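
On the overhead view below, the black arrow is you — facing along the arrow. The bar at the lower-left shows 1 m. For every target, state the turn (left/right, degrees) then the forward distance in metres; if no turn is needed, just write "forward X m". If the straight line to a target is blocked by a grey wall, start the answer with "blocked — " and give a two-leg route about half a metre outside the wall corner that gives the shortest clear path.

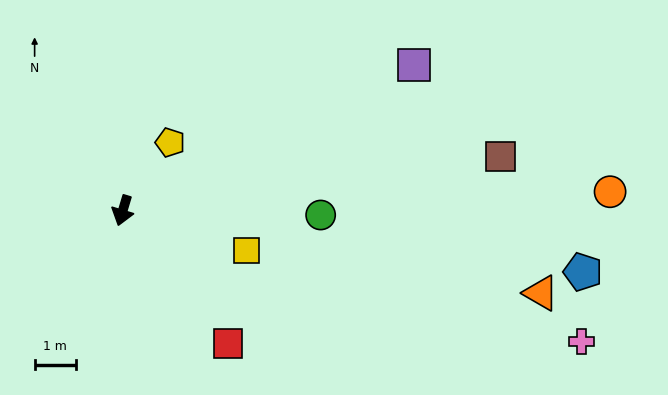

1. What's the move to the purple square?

turn left 133°, forward 7.9 m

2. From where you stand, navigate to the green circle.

turn left 105°, forward 4.8 m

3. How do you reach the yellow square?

turn left 89°, forward 3.2 m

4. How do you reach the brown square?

turn left 115°, forward 9.3 m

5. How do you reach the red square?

turn left 55°, forward 4.1 m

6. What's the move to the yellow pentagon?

turn left 162°, forward 2.0 m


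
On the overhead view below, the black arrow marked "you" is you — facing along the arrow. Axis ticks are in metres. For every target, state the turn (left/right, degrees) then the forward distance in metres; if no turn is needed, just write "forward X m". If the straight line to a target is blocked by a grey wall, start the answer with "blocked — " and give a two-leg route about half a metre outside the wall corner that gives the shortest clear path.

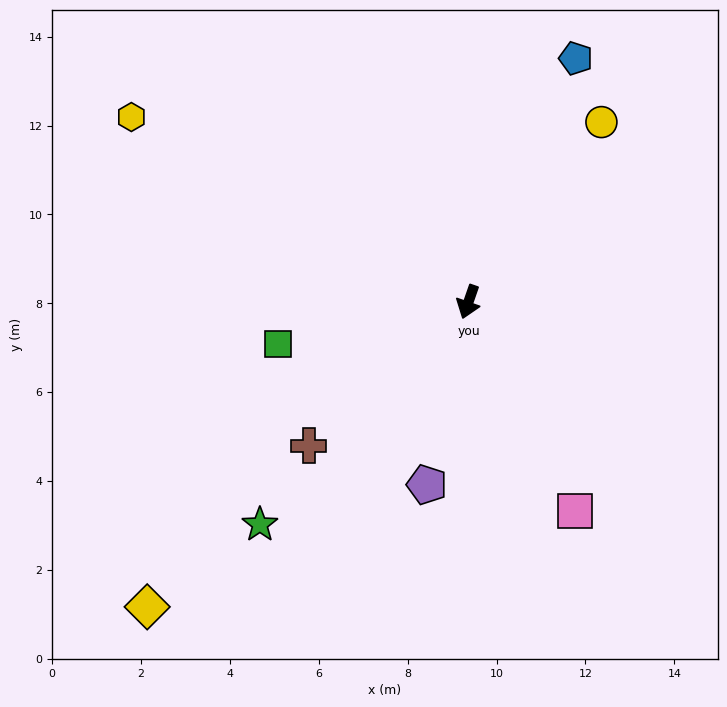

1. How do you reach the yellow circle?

turn left 163°, forward 5.0 m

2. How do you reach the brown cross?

turn right 29°, forward 4.8 m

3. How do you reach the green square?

turn right 58°, forward 4.4 m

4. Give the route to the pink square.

turn left 46°, forward 5.3 m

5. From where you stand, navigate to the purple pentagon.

turn left 6°, forward 4.2 m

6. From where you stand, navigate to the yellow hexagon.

turn right 100°, forward 8.6 m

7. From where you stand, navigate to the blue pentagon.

turn left 175°, forward 6.0 m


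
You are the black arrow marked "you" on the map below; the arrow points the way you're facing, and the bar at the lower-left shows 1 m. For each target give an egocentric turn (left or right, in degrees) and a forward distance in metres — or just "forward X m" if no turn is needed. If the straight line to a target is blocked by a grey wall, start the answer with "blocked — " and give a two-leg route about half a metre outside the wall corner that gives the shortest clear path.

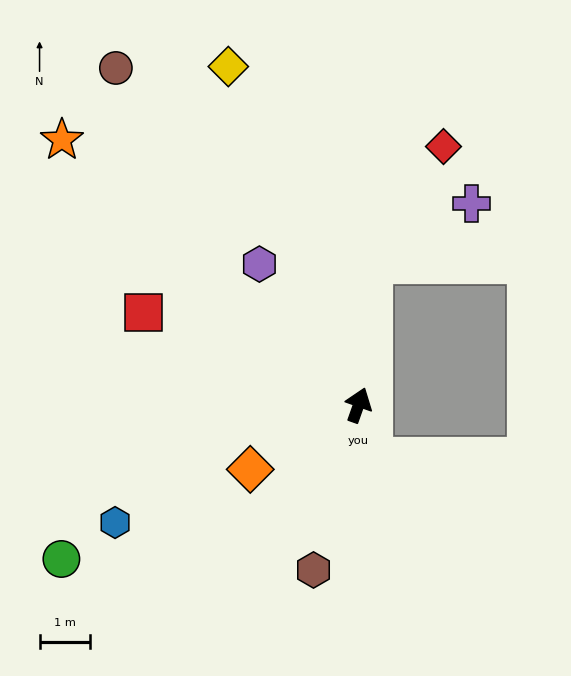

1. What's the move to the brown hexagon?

turn right 176°, forward 3.4 m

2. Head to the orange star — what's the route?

turn left 68°, forward 7.8 m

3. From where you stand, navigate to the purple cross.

blocked — turn left 14°, forward 2.8 m, then turn right 54°, forward 2.3 m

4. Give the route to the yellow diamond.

turn left 41°, forward 7.2 m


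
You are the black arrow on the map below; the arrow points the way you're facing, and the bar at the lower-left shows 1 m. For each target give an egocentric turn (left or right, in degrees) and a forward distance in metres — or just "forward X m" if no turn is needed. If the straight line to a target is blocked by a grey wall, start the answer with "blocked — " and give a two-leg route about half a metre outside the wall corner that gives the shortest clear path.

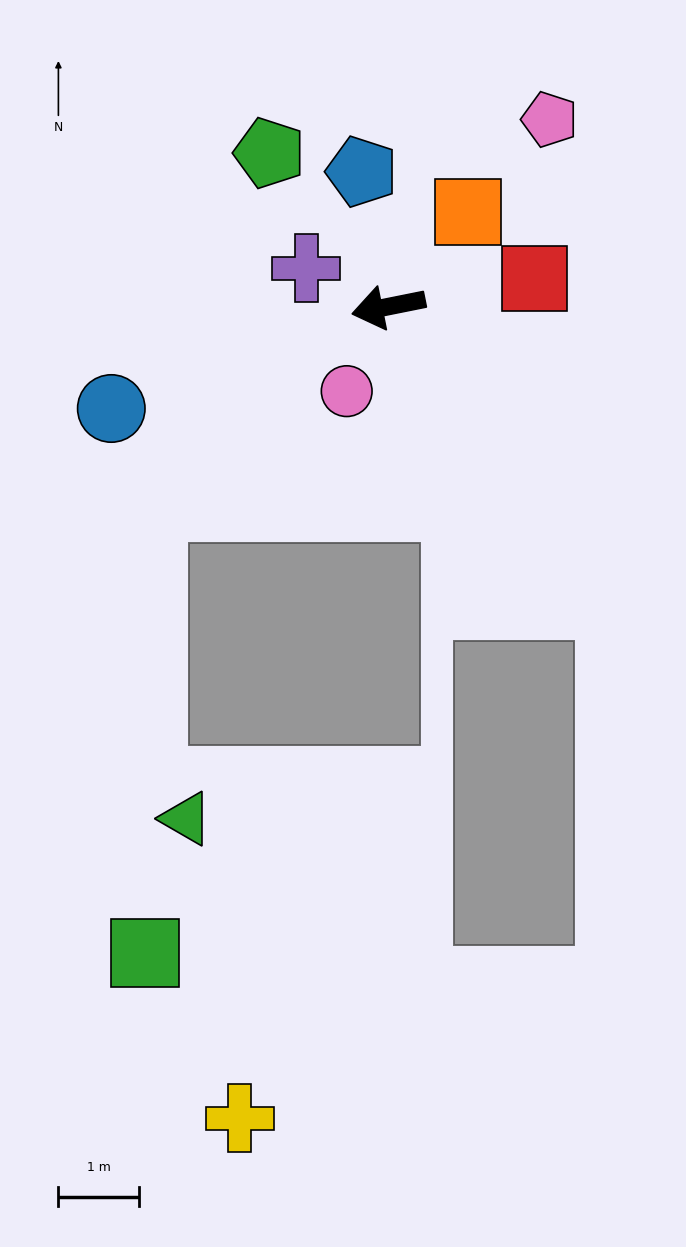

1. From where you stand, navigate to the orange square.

turn right 141°, forward 1.5 m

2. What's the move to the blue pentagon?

turn right 90°, forward 1.7 m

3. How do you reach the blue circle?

turn left 9°, forward 3.7 m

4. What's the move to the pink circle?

turn left 52°, forward 1.2 m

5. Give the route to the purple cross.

turn right 36°, forward 1.1 m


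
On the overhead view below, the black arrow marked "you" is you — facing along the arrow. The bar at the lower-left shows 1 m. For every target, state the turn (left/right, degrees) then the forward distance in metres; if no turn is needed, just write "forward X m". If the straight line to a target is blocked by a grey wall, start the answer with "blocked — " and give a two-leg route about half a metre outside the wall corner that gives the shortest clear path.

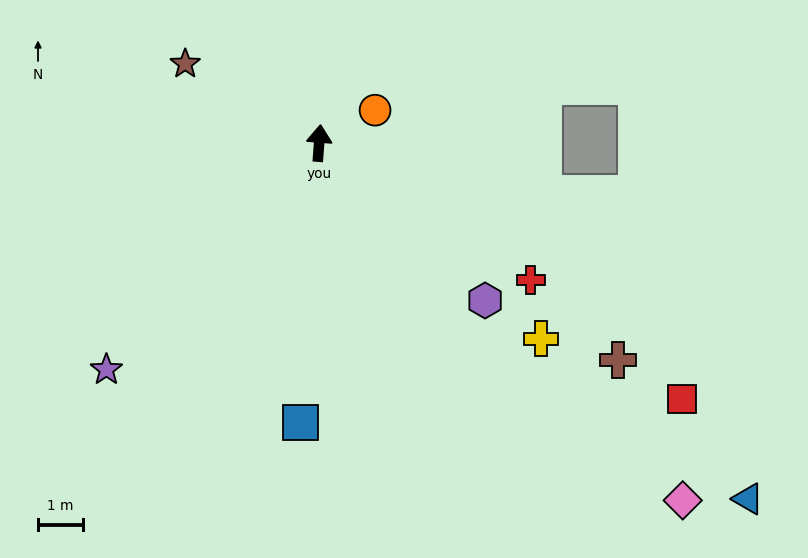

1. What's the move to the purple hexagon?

turn right 129°, forward 5.1 m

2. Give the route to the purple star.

turn left 141°, forward 6.9 m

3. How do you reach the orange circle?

turn right 55°, forward 1.4 m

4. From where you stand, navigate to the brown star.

turn left 64°, forward 3.4 m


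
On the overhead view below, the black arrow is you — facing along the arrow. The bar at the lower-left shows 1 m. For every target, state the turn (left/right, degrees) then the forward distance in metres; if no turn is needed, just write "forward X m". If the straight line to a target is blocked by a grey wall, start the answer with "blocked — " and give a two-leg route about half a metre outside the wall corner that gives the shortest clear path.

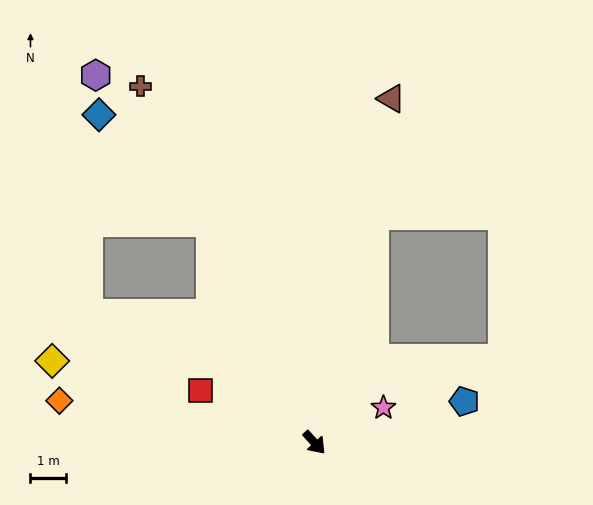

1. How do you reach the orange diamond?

turn right 142°, forward 7.4 m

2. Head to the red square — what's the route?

turn right 157°, forward 3.6 m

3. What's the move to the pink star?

turn left 74°, forward 2.2 m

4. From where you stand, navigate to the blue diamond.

blocked — turn left 163°, forward 6.9 m, then turn left 21°, forward 4.4 m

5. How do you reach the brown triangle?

turn left 125°, forward 10.0 m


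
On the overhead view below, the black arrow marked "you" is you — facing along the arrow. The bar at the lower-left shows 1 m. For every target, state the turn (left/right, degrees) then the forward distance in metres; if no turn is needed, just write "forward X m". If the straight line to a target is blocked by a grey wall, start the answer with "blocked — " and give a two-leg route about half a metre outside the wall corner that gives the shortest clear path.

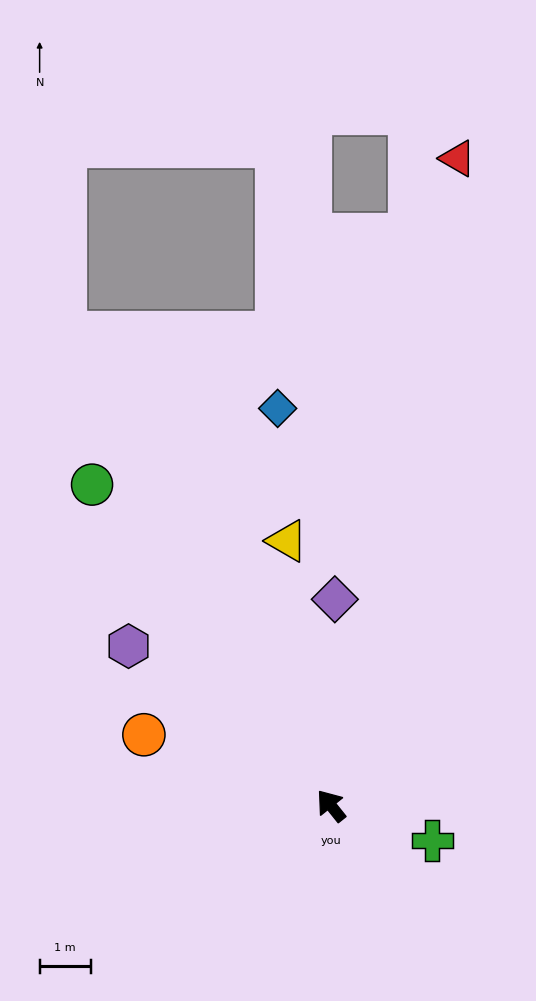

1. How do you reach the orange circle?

turn left 31°, forward 3.9 m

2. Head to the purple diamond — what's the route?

turn right 40°, forward 4.0 m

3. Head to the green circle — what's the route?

turn right 2°, forward 7.8 m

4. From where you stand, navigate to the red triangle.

turn right 50°, forward 12.9 m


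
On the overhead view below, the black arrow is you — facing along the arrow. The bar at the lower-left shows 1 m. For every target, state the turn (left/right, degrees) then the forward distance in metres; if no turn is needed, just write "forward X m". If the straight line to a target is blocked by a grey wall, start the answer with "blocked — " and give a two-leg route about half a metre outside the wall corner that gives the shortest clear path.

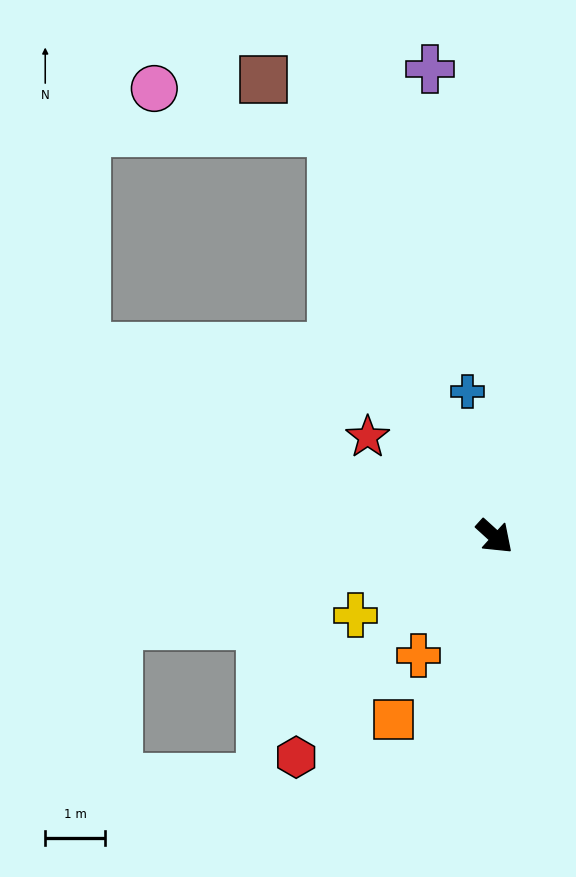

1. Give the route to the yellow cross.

turn right 108°, forward 2.7 m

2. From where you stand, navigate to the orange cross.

turn right 80°, forward 2.4 m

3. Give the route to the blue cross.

turn left 143°, forward 2.5 m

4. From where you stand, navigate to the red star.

turn right 176°, forward 2.7 m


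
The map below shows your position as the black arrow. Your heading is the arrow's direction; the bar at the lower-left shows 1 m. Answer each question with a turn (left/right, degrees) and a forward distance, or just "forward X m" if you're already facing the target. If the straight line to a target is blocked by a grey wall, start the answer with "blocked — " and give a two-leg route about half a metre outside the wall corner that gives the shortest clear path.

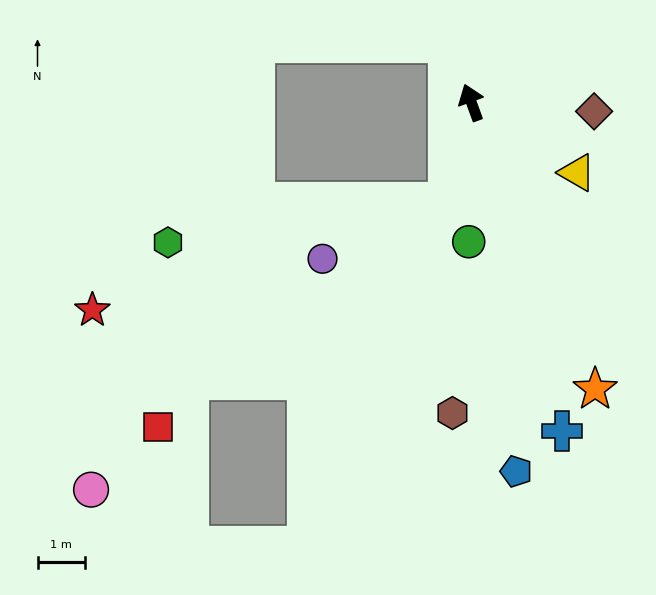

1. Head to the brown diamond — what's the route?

turn right 114°, forward 2.6 m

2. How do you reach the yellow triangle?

turn right 144°, forward 2.7 m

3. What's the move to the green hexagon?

blocked — turn left 147°, forward 2.2 m, then turn right 69°, forward 6.0 m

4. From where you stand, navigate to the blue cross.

turn left 175°, forward 7.2 m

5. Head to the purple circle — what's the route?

blocked — turn left 147°, forward 2.2 m, then turn right 53°, forward 2.9 m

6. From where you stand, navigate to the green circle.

turn left 159°, forward 2.9 m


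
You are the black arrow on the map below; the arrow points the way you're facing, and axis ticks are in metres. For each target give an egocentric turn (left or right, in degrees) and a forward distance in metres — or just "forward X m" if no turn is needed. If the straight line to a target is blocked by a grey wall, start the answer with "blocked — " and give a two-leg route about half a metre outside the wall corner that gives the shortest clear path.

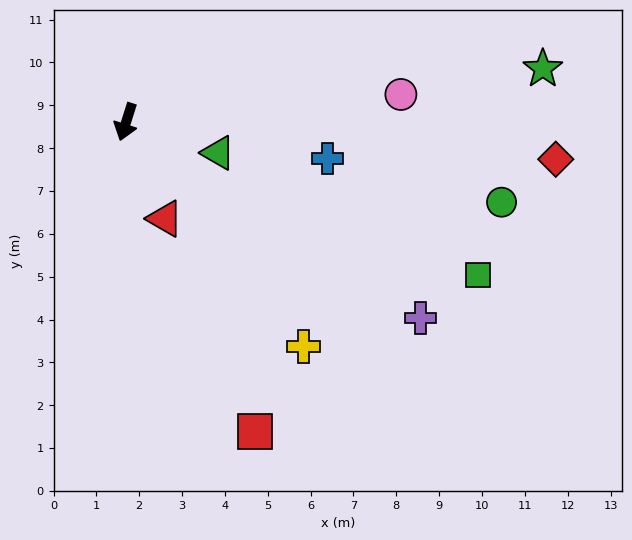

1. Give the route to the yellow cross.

turn left 56°, forward 6.7 m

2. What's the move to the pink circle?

turn left 113°, forward 6.4 m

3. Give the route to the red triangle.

turn left 40°, forward 2.4 m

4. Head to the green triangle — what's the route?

turn left 89°, forward 2.3 m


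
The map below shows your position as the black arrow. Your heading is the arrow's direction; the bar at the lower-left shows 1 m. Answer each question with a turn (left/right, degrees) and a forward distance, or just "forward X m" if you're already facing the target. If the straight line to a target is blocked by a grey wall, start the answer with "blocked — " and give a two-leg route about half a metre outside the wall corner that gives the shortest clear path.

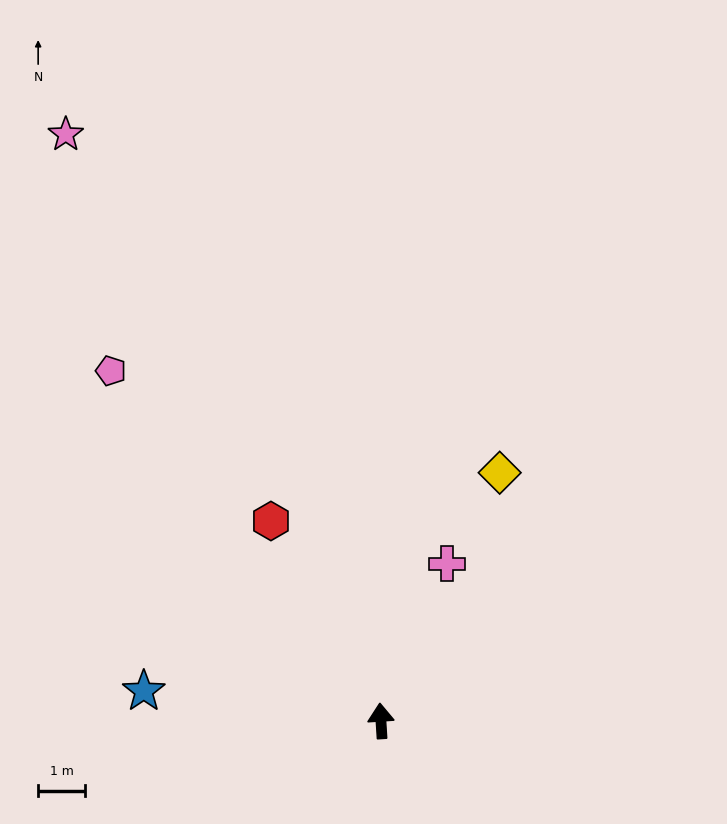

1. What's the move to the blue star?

turn left 79°, forward 5.1 m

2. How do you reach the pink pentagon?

turn left 34°, forward 9.4 m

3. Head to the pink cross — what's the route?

turn right 26°, forward 3.6 m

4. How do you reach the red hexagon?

turn left 25°, forward 4.8 m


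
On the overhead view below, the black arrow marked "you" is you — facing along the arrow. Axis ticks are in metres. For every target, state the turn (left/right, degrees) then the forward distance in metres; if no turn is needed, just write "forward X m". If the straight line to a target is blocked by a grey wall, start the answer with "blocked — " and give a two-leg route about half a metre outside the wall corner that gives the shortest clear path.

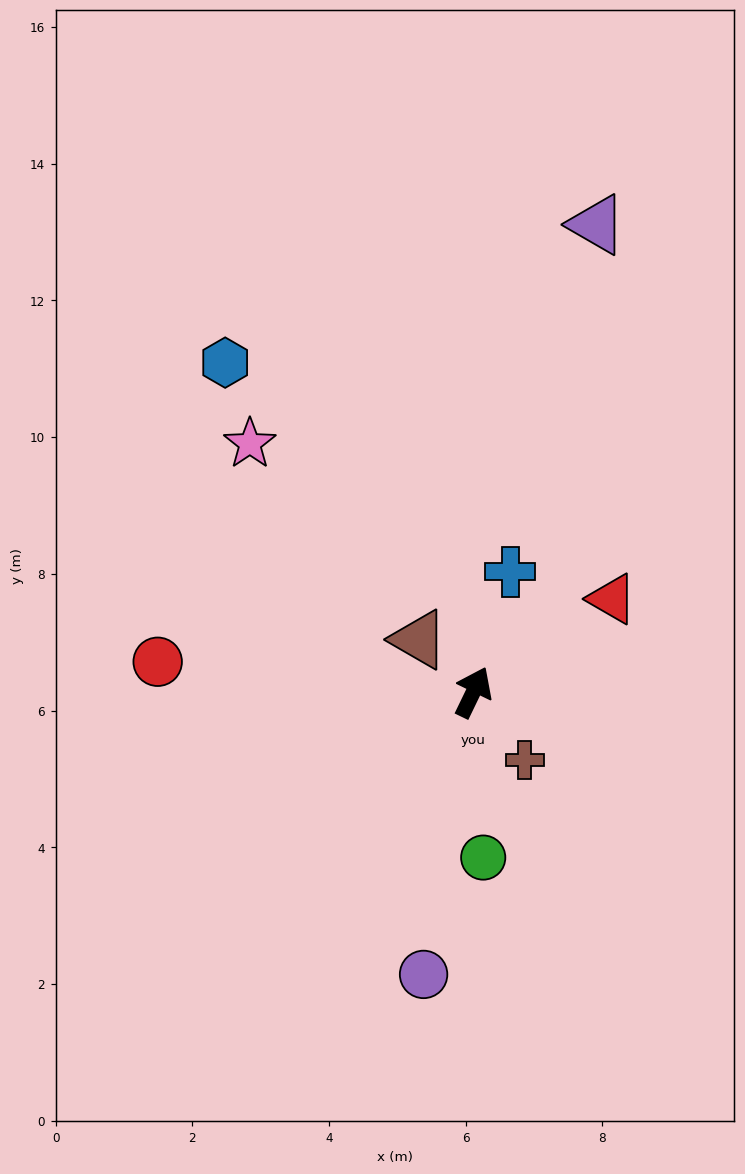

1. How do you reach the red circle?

turn left 110°, forward 4.6 m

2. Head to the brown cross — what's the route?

turn right 117°, forward 1.2 m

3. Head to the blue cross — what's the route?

turn left 9°, forward 1.8 m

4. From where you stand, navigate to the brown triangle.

turn left 72°, forward 1.1 m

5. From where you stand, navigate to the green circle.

turn right 151°, forward 2.4 m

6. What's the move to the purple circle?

turn right 164°, forward 4.2 m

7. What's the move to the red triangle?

turn right 30°, forward 2.4 m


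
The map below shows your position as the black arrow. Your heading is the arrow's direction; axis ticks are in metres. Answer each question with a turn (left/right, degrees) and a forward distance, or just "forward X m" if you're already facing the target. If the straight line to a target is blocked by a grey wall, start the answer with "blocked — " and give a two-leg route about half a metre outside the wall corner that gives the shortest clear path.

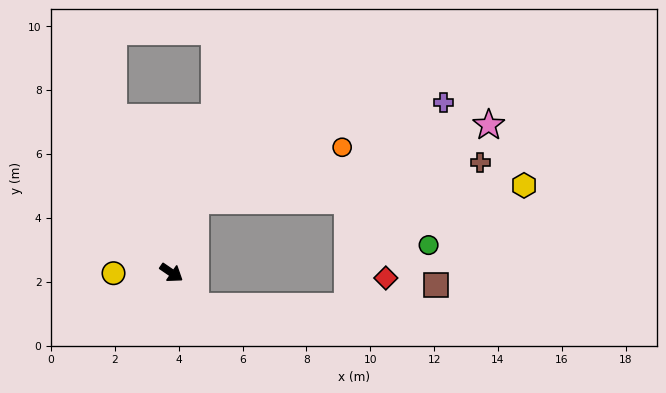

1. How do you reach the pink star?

blocked — turn left 106°, forward 2.4 m, then turn right 57°, forward 9.5 m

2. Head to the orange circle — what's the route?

blocked — turn left 106°, forward 2.4 m, then turn right 52°, forward 4.9 m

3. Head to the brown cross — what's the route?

blocked — turn left 106°, forward 2.4 m, then turn right 64°, forward 9.0 m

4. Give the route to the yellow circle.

turn right 145°, forward 1.8 m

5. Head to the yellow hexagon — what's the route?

blocked — turn left 106°, forward 2.4 m, then turn right 69°, forward 10.3 m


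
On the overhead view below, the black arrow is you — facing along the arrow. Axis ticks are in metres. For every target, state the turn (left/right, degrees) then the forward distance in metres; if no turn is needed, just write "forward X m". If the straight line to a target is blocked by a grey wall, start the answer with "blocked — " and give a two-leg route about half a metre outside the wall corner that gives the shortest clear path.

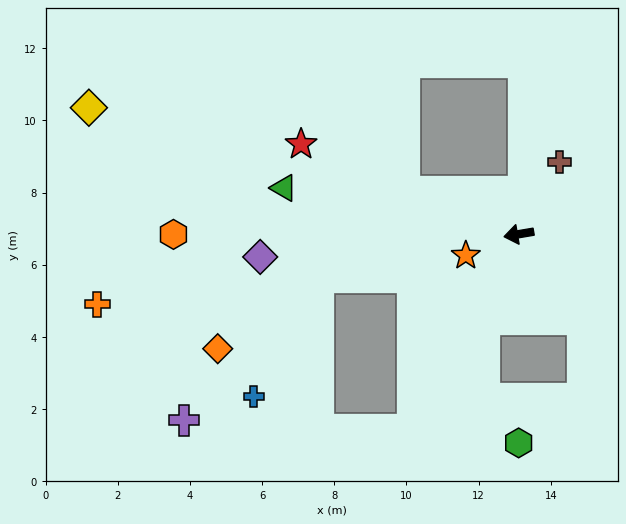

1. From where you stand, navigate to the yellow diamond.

turn right 26°, forward 12.4 m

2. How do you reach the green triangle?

turn right 21°, forward 6.6 m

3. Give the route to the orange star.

turn left 12°, forward 1.6 m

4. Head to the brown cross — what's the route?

turn right 129°, forward 2.3 m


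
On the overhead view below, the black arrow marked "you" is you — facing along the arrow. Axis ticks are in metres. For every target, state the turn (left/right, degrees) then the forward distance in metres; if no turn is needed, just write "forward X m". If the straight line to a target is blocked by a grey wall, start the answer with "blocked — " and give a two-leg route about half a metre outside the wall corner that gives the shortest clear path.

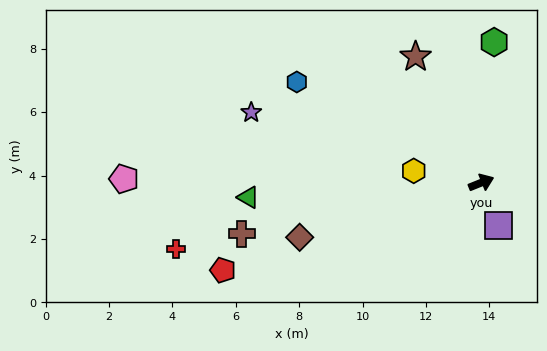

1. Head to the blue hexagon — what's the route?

turn left 129°, forward 6.6 m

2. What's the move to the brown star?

turn left 96°, forward 4.5 m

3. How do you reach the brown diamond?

turn left 175°, forward 6.0 m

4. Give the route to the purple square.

turn right 90°, forward 1.5 m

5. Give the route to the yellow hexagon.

turn left 148°, forward 2.2 m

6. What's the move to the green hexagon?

turn left 63°, forward 4.5 m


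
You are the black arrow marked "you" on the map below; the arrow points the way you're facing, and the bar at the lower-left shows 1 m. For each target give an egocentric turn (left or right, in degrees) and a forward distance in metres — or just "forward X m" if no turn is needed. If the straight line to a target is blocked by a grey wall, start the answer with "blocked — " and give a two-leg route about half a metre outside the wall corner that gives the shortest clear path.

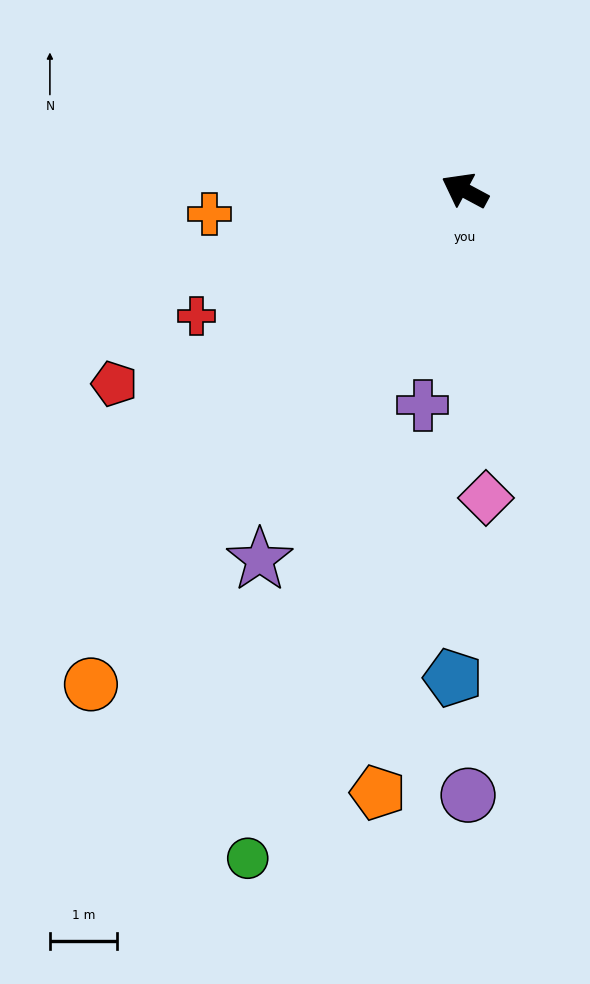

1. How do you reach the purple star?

turn left 89°, forward 6.3 m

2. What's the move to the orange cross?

turn left 33°, forward 3.8 m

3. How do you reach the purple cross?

turn left 107°, forward 3.3 m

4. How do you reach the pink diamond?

turn left 122°, forward 4.6 m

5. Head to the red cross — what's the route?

turn left 53°, forward 4.4 m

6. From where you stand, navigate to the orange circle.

turn left 81°, forward 9.2 m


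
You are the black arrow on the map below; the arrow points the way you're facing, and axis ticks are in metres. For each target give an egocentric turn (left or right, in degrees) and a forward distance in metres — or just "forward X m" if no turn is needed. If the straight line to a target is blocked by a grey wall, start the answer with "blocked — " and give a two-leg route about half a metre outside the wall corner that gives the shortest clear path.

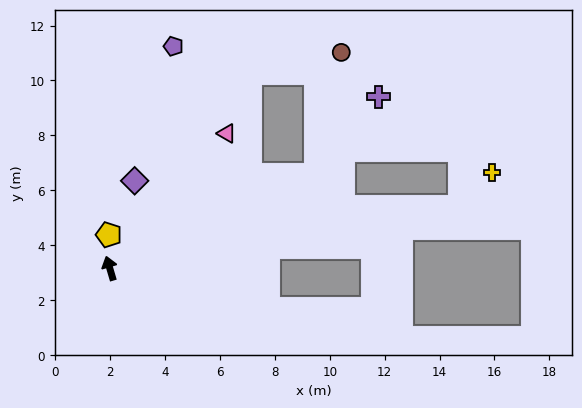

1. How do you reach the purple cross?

blocked — turn right 82°, forward 8.2 m, then turn left 27°, forward 3.6 m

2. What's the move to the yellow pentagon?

turn right 15°, forward 1.2 m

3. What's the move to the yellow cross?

blocked — turn right 96°, forward 12.9 m, then turn left 36°, forward 1.7 m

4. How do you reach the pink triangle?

turn right 57°, forward 6.5 m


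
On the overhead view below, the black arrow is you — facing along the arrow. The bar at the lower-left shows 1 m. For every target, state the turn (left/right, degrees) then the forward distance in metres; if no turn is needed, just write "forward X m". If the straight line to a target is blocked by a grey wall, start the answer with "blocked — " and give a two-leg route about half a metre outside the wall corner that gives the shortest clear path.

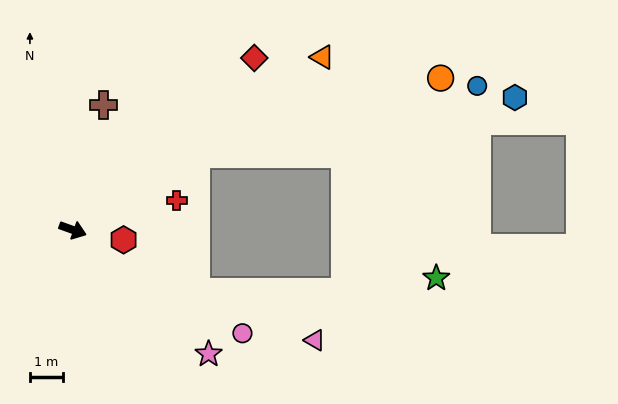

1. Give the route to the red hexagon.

turn left 9°, forward 1.6 m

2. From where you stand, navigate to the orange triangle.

turn left 54°, forward 9.2 m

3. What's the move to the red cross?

turn left 35°, forward 3.3 m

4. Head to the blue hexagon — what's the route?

blocked — turn left 52°, forward 4.4 m, then turn right 22°, forward 9.8 m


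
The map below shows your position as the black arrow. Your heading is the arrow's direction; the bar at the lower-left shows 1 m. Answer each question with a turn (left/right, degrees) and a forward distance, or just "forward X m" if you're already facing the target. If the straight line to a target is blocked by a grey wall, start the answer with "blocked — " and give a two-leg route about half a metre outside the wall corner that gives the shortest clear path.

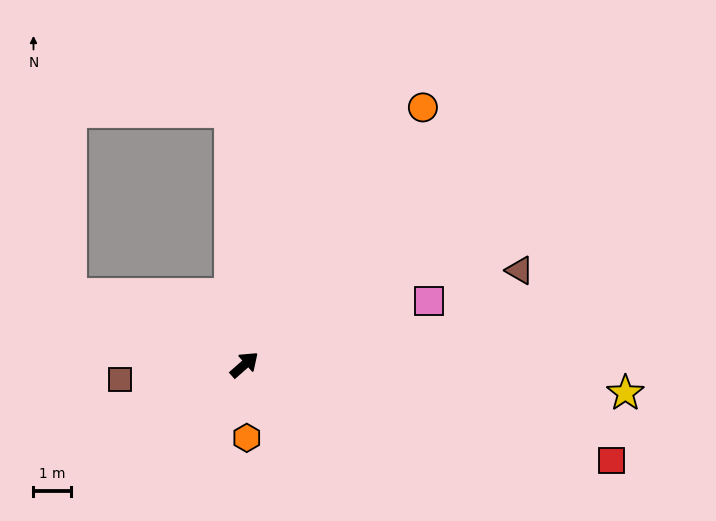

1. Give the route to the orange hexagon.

turn right 130°, forward 1.9 m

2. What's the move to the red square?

turn right 56°, forward 10.1 m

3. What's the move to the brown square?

turn left 145°, forward 3.3 m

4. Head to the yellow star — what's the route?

turn right 46°, forward 10.2 m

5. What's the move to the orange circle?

turn left 14°, forward 8.3 m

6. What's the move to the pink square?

turn right 22°, forward 5.2 m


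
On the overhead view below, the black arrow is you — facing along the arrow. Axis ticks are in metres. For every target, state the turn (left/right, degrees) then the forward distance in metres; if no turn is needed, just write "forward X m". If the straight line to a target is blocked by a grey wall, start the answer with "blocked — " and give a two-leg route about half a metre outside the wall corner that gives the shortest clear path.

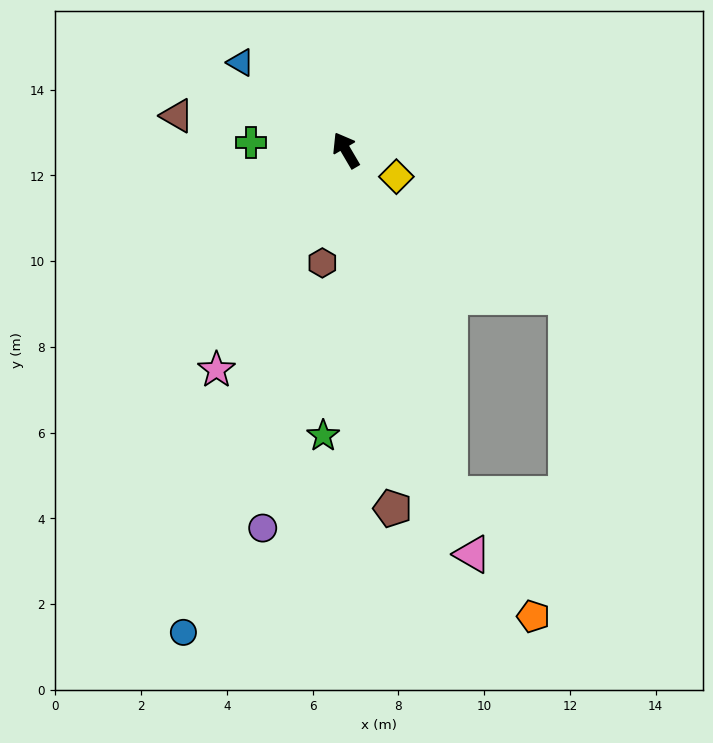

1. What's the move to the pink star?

turn left 119°, forward 5.9 m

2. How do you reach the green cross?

turn left 55°, forward 2.2 m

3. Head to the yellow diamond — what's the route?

turn right 148°, forward 1.3 m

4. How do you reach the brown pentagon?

turn left 157°, forward 8.4 m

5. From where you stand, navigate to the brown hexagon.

turn left 138°, forward 2.7 m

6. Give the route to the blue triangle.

turn left 20°, forward 3.2 m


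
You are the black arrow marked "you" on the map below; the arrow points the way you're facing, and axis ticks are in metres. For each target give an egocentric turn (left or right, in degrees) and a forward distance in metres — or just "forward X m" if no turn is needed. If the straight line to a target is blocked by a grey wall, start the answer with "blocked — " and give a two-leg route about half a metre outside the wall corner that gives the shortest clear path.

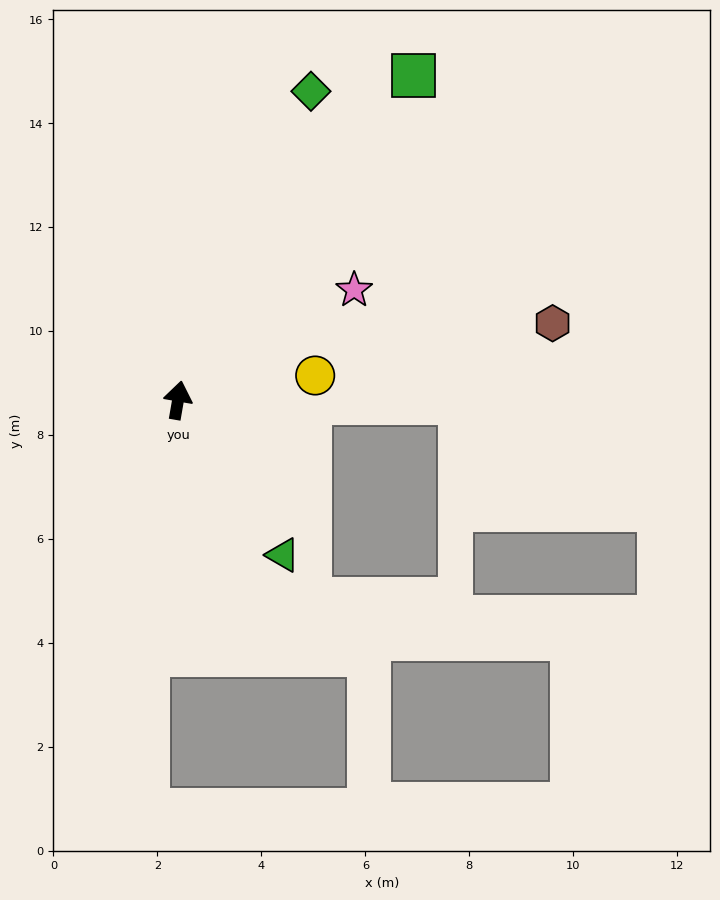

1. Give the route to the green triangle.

turn right 136°, forward 3.6 m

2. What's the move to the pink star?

turn right 48°, forward 4.0 m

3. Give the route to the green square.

turn right 26°, forward 7.7 m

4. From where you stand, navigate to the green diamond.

turn right 13°, forward 6.5 m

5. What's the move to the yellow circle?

turn right 70°, forward 2.7 m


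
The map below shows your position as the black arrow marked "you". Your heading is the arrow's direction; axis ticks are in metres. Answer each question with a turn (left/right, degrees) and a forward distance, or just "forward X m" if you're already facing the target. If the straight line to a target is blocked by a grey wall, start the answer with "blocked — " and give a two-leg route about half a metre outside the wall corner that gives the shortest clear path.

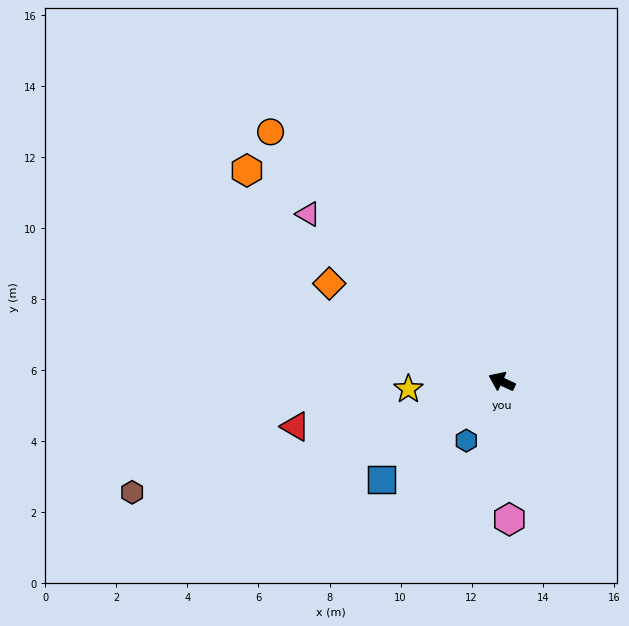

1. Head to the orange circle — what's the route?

turn right 22°, forward 9.6 m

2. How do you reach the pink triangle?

turn right 16°, forward 7.2 m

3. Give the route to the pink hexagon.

turn left 118°, forward 3.9 m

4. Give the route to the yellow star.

turn left 29°, forward 2.6 m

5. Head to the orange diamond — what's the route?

turn right 5°, forward 5.6 m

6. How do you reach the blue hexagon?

turn left 84°, forward 1.9 m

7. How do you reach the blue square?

turn left 64°, forward 4.4 m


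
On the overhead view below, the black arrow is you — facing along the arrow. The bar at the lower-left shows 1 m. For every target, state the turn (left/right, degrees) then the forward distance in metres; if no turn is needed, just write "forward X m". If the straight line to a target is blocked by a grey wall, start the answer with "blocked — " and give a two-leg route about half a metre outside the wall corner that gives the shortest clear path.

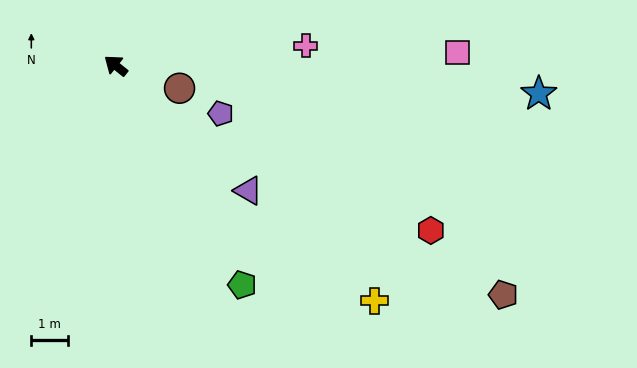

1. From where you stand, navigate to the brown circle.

turn right 161°, forward 1.9 m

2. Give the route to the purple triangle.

turn left 175°, forward 5.0 m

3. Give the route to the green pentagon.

turn left 159°, forward 7.0 m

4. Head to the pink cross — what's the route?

turn right 135°, forward 5.3 m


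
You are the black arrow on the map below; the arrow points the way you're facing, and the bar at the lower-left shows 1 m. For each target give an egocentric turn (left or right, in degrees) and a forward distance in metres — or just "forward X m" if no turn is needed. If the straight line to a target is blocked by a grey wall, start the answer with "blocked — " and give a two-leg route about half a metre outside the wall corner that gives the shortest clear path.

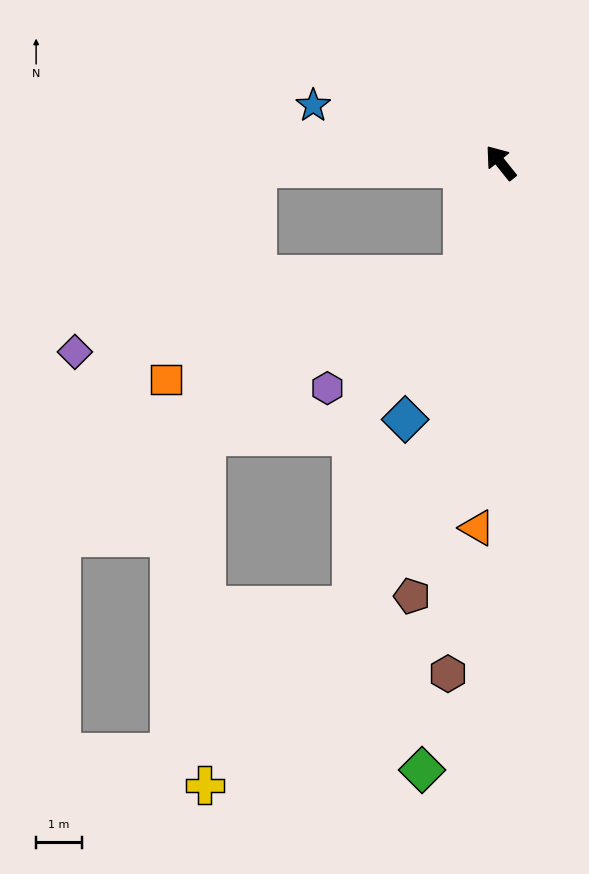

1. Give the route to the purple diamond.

blocked — turn left 53°, forward 5.4 m, then turn left 44°, forward 5.7 m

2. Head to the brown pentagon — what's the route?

turn left 130°, forward 9.7 m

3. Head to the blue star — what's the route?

turn left 34°, forward 4.3 m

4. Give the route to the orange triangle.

turn left 138°, forward 8.1 m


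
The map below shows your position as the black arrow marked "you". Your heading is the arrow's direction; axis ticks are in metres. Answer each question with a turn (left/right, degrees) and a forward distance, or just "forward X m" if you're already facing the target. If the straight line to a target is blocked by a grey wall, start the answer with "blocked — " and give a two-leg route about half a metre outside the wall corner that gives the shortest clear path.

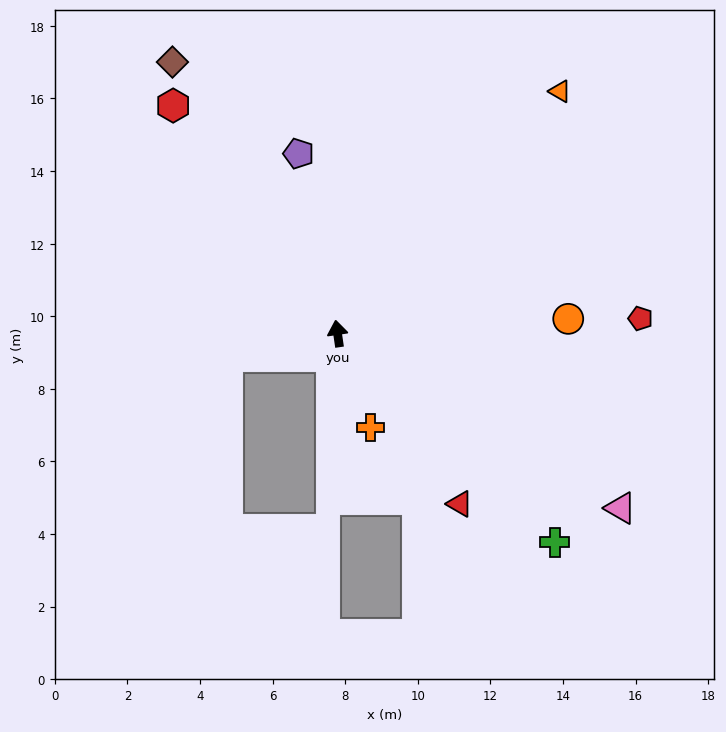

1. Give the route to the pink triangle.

turn right 130°, forward 9.2 m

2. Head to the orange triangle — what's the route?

turn right 51°, forward 9.1 m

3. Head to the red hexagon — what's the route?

turn left 27°, forward 7.7 m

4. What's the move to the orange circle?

turn right 95°, forward 6.4 m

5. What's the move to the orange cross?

turn right 169°, forward 2.7 m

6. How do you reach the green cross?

turn right 142°, forward 8.3 m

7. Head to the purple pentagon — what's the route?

turn left 4°, forward 5.1 m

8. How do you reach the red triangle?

turn right 153°, forward 5.8 m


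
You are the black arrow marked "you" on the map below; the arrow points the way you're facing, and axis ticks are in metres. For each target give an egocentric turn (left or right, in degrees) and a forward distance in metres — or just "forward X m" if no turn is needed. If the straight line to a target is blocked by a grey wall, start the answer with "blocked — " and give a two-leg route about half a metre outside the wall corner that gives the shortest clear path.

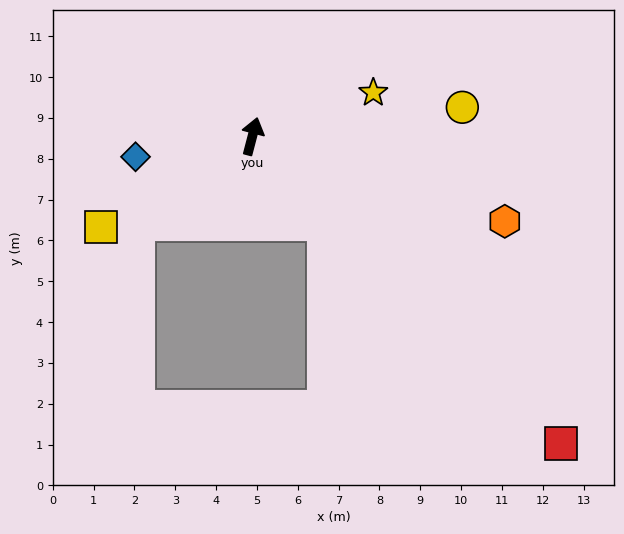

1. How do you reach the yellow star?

turn right 55°, forward 3.1 m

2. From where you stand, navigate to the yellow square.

turn left 136°, forward 4.3 m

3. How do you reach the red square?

turn right 120°, forward 10.7 m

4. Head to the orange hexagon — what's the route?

turn right 94°, forward 6.5 m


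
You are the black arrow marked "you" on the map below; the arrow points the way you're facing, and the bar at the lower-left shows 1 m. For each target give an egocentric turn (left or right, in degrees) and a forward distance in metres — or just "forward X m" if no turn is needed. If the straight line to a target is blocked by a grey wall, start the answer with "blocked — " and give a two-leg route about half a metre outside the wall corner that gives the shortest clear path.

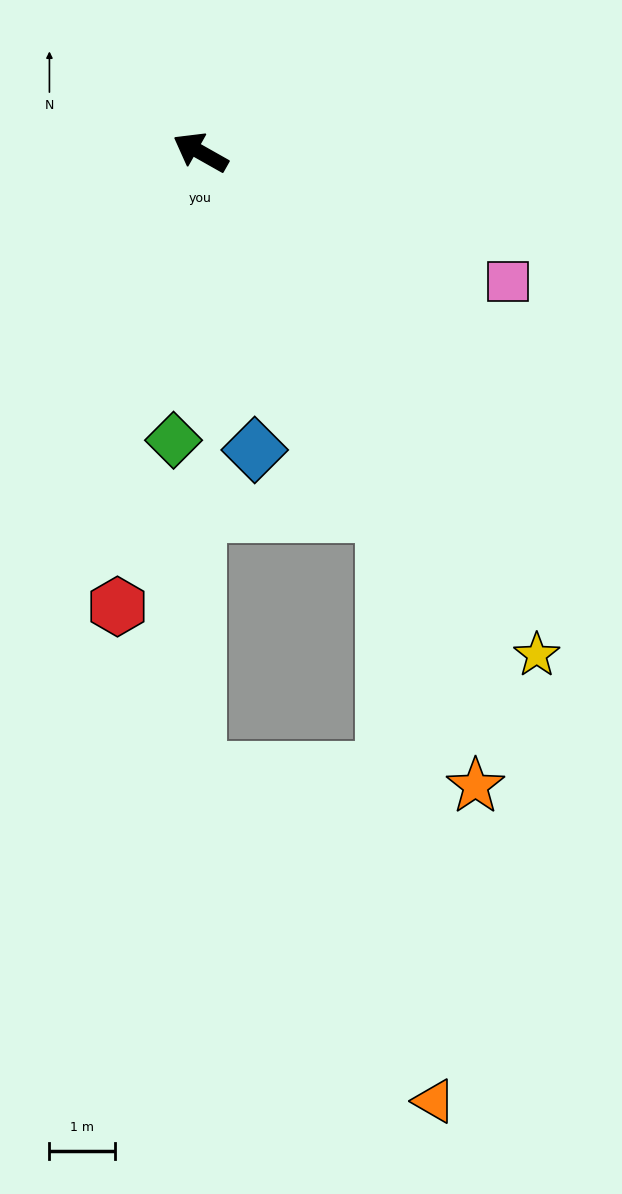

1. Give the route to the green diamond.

turn left 114°, forward 4.4 m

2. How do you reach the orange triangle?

blocked — turn left 146°, forward 6.2 m, then turn right 22°, forward 9.0 m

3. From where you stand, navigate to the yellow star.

turn left 153°, forward 9.2 m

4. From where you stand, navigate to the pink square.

turn right 173°, forward 5.1 m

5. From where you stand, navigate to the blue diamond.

turn left 130°, forward 4.6 m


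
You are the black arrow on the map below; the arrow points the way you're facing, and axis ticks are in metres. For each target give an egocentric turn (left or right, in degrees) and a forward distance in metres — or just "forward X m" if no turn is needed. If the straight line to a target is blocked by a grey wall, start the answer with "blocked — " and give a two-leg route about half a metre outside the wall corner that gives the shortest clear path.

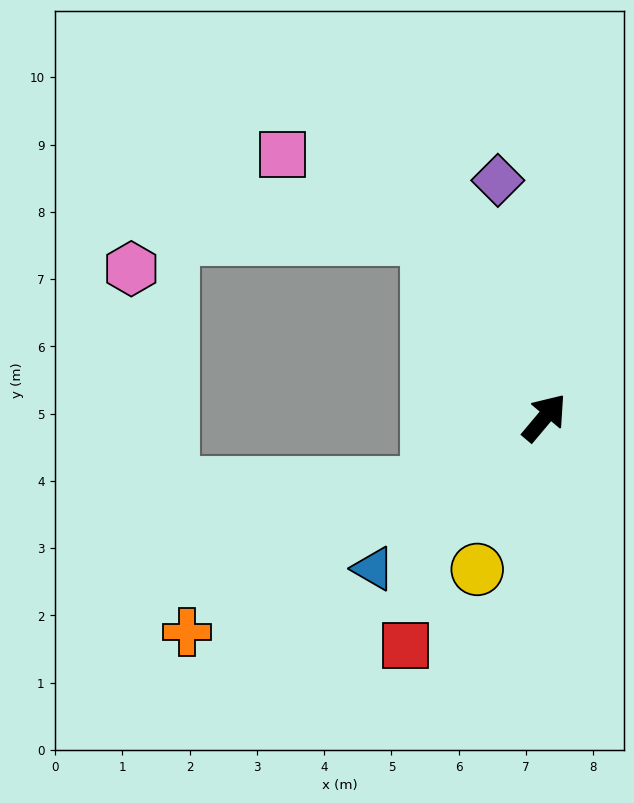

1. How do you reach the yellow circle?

turn right 164°, forward 2.5 m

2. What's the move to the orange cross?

turn left 161°, forward 6.2 m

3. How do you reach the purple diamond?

turn left 51°, forward 3.6 m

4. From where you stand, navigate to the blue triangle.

turn left 171°, forward 3.4 m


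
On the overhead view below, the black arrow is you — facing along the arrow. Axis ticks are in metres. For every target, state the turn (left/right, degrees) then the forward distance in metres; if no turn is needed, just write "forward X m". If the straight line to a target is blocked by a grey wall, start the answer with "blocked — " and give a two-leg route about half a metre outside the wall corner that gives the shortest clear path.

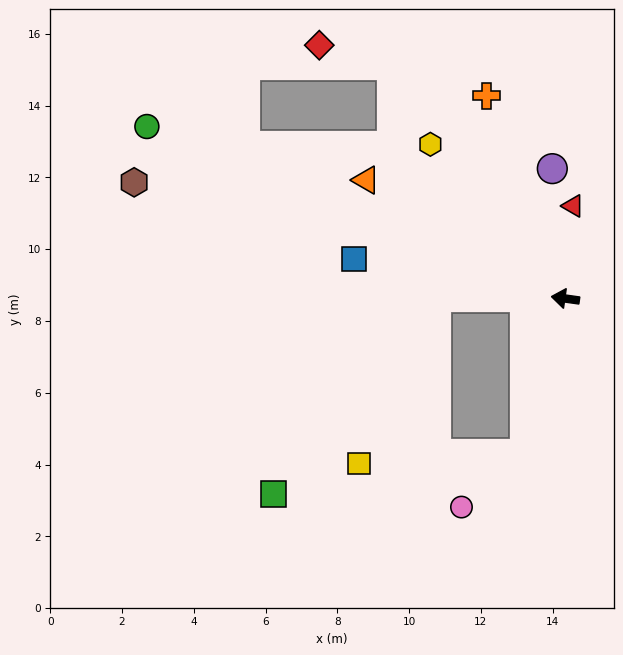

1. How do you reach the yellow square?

blocked — turn left 7°, forward 3.6 m, then turn left 66°, forward 5.1 m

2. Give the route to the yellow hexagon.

turn right 41°, forward 5.7 m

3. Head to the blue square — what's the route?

turn right 3°, forward 6.0 m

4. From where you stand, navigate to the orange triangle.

turn right 23°, forward 6.5 m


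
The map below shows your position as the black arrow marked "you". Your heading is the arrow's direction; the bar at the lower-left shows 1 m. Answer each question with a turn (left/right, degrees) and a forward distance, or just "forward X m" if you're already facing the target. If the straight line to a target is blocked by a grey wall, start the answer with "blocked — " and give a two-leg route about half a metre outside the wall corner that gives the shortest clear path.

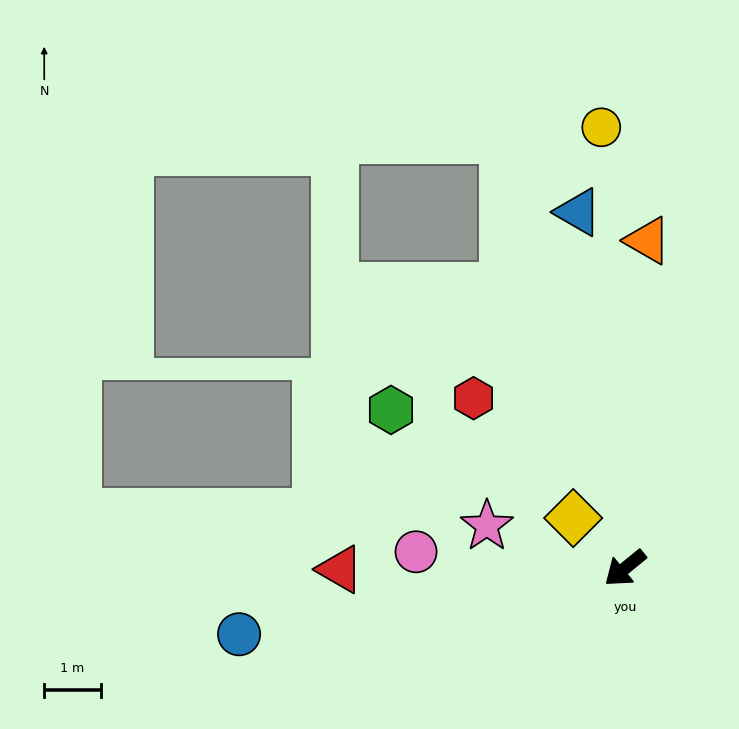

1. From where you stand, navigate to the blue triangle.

turn right 122°, forward 6.3 m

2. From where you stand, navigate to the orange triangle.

turn right 133°, forward 5.8 m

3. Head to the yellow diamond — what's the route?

turn right 83°, forward 1.3 m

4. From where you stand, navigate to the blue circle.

turn right 29°, forward 6.9 m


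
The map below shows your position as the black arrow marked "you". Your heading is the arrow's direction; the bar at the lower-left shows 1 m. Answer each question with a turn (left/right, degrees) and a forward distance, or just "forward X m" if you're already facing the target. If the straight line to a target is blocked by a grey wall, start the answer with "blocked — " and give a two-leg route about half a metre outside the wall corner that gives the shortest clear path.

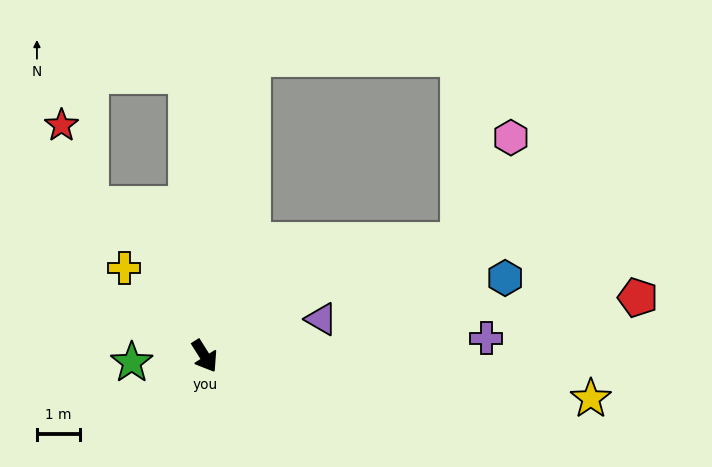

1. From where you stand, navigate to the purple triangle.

turn left 75°, forward 2.8 m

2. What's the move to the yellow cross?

turn right 170°, forward 2.7 m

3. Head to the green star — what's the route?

turn right 117°, forward 1.7 m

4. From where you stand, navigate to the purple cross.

turn left 61°, forward 6.5 m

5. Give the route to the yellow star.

turn left 52°, forward 9.0 m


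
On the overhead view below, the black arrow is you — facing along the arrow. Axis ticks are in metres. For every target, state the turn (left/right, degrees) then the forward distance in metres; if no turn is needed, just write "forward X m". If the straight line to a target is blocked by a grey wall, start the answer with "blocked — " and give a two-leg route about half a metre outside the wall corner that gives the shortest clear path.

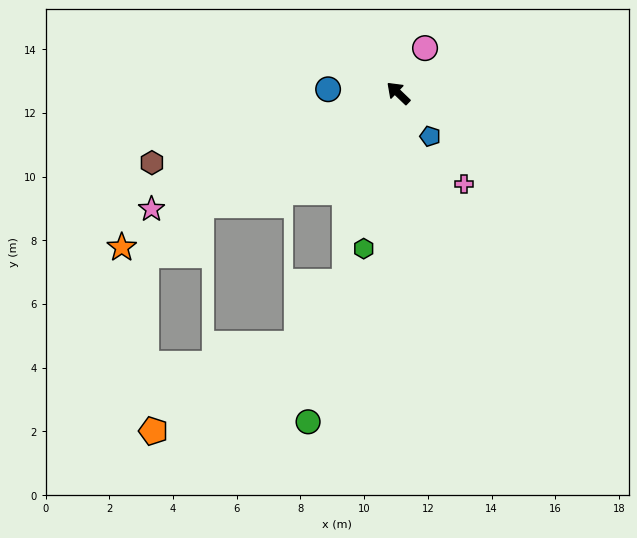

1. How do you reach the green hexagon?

turn left 121°, forward 5.0 m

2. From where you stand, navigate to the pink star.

turn left 69°, forward 8.6 m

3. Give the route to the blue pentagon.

turn left 170°, forward 1.7 m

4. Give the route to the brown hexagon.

turn left 60°, forward 8.0 m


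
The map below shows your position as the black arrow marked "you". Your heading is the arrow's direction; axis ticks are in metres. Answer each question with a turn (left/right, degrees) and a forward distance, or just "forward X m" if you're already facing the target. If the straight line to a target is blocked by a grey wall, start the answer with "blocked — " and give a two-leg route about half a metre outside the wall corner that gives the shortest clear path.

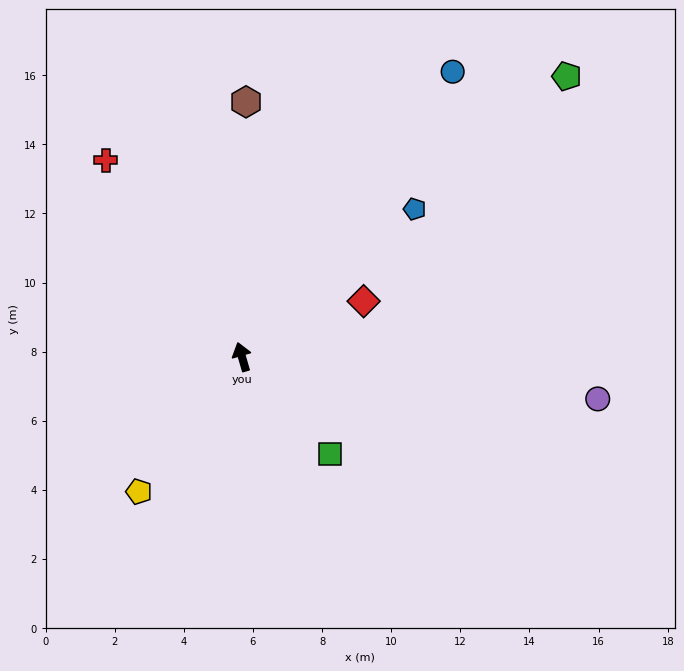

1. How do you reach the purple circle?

turn right 113°, forward 10.4 m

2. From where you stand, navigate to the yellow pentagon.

turn left 126°, forward 4.9 m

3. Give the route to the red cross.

turn left 19°, forward 6.9 m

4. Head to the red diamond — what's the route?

turn right 82°, forward 3.9 m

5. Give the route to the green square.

turn right 154°, forward 3.8 m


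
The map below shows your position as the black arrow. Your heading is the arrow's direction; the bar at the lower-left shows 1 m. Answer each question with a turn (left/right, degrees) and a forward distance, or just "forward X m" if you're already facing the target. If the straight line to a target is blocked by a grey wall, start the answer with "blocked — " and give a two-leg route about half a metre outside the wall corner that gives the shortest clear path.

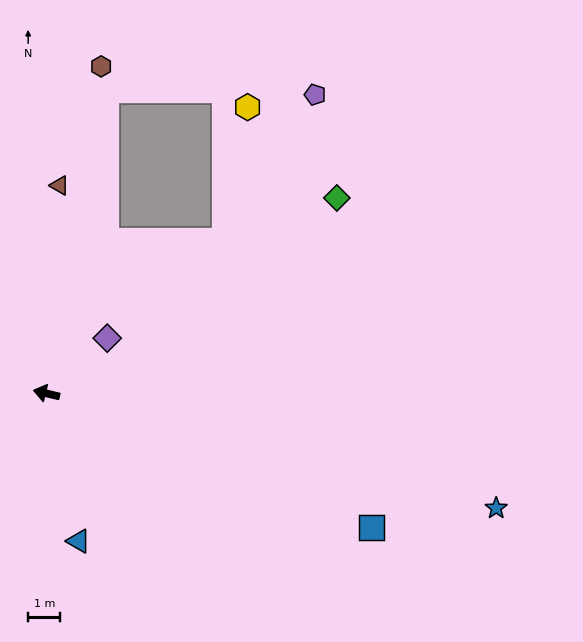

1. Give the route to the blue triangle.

turn left 116°, forward 4.7 m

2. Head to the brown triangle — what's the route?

turn right 80°, forward 6.5 m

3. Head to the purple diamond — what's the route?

turn right 124°, forward 2.6 m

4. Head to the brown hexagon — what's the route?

turn right 86°, forward 10.3 m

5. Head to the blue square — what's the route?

turn left 171°, forward 10.9 m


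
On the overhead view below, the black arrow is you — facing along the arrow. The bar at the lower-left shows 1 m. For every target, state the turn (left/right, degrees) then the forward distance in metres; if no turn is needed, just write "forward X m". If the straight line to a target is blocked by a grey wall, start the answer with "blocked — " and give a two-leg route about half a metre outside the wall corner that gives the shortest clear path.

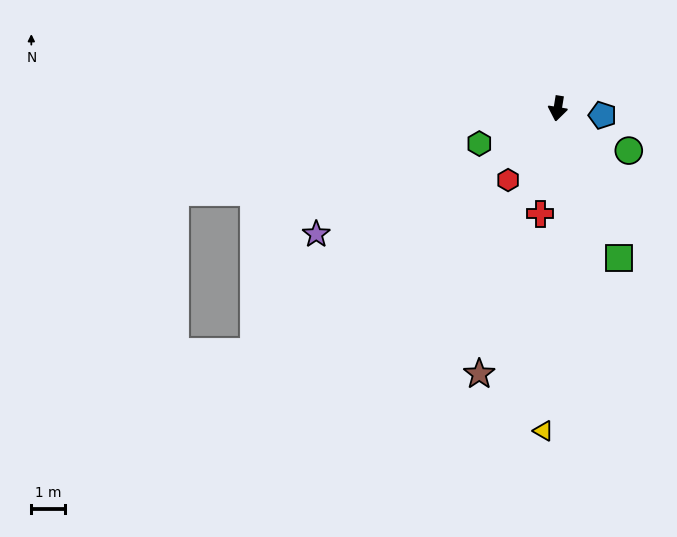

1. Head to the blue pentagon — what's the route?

turn left 91°, forward 1.3 m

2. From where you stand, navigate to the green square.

turn left 31°, forward 4.7 m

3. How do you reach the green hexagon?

turn right 57°, forward 2.5 m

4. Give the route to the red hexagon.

turn right 26°, forward 2.6 m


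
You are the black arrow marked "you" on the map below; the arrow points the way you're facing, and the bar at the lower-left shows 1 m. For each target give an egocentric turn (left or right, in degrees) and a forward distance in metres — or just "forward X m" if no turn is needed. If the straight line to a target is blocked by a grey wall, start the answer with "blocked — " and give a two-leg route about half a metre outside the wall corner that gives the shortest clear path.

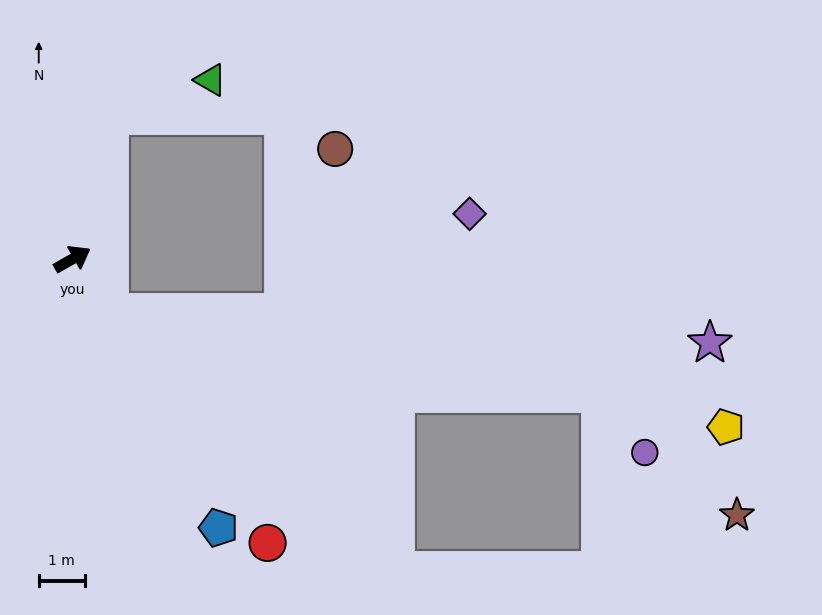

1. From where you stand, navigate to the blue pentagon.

turn right 91°, forward 6.6 m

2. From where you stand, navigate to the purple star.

blocked — turn right 85°, forward 1.4 m, then turn left 52°, forward 13.1 m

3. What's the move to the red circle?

turn right 85°, forward 7.5 m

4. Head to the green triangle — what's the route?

blocked — turn left 46°, forward 3.2 m, then turn right 56°, forward 2.3 m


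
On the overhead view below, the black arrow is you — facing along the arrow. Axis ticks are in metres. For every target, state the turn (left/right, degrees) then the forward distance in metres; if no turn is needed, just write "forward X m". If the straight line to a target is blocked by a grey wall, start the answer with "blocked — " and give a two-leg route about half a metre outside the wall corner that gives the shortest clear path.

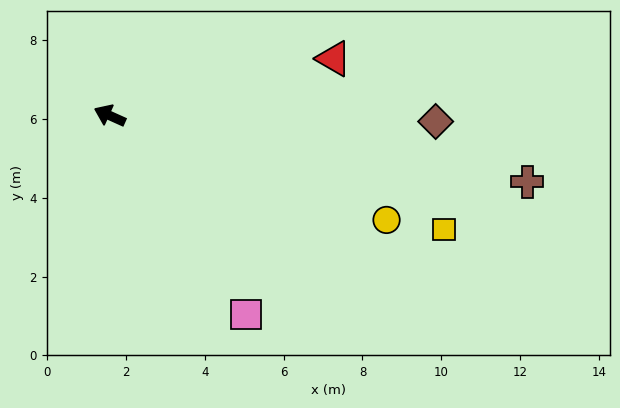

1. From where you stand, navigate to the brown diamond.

turn right 157°, forward 8.3 m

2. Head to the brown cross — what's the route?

turn right 165°, forward 10.7 m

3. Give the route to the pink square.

turn left 149°, forward 6.1 m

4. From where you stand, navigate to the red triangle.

turn right 142°, forward 5.9 m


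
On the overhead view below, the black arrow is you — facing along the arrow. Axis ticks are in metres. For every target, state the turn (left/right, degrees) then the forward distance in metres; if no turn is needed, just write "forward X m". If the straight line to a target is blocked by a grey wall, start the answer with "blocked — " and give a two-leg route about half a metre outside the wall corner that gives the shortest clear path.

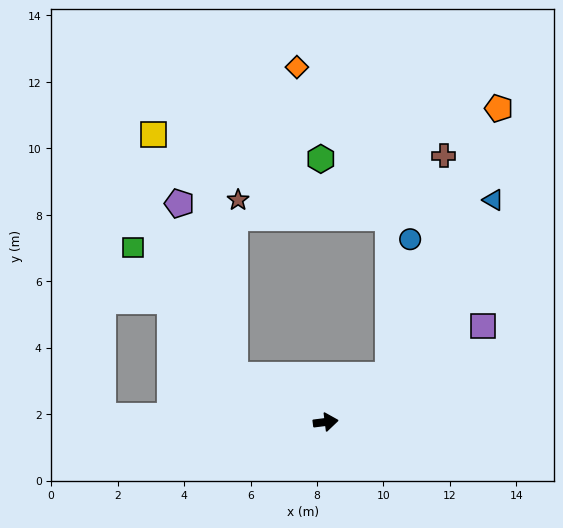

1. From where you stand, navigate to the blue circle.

blocked — turn left 29°, forward 2.3 m, then turn left 45°, forward 4.2 m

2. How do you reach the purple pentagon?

blocked — turn left 146°, forward 3.1 m, then turn right 46°, forward 5.5 m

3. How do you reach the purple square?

turn left 24°, forward 5.5 m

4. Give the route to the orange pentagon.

blocked — turn left 29°, forward 2.3 m, then turn left 31°, forward 8.7 m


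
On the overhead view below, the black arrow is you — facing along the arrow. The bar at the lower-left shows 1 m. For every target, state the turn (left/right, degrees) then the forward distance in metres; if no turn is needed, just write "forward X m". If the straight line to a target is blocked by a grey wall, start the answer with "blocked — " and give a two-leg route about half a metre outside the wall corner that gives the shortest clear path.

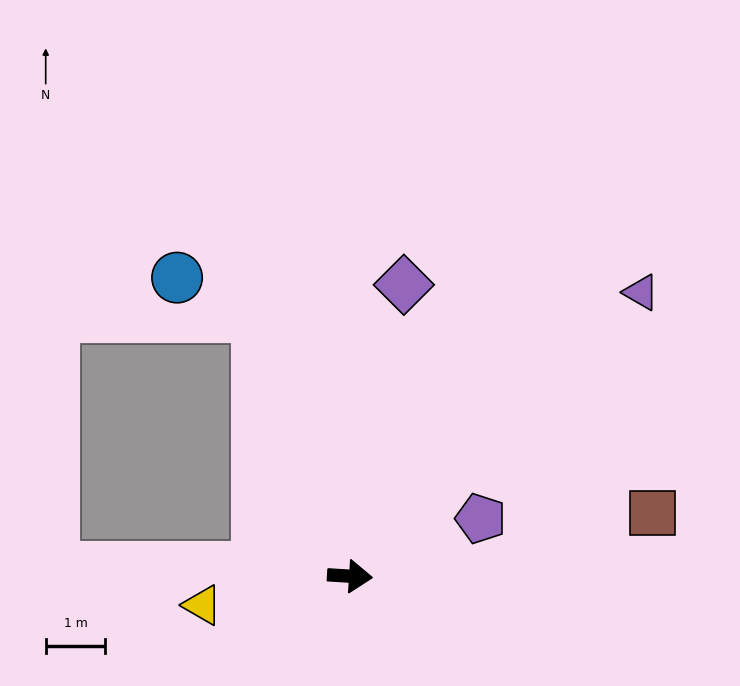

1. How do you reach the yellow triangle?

turn right 165°, forward 2.5 m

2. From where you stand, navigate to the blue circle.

blocked — turn left 113°, forward 4.6 m, then turn left 45°, forward 1.5 m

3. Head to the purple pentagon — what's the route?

turn left 27°, forward 2.4 m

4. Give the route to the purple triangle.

turn left 48°, forward 6.8 m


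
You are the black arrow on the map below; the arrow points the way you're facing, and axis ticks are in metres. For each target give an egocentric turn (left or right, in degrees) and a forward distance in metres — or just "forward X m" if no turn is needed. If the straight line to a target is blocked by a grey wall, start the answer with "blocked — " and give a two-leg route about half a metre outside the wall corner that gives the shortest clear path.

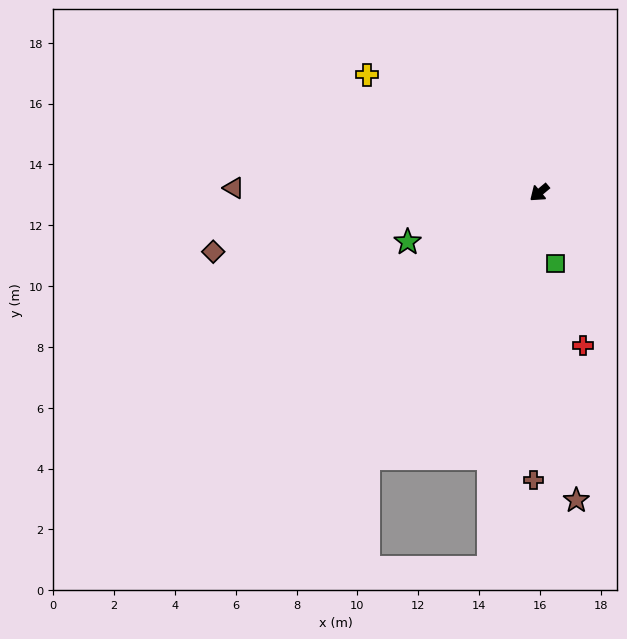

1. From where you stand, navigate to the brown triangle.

turn right 41°, forward 10.1 m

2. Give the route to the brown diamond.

turn right 30°, forward 10.9 m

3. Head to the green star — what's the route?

turn right 19°, forward 4.6 m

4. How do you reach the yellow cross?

turn right 74°, forward 6.9 m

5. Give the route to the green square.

turn left 63°, forward 2.4 m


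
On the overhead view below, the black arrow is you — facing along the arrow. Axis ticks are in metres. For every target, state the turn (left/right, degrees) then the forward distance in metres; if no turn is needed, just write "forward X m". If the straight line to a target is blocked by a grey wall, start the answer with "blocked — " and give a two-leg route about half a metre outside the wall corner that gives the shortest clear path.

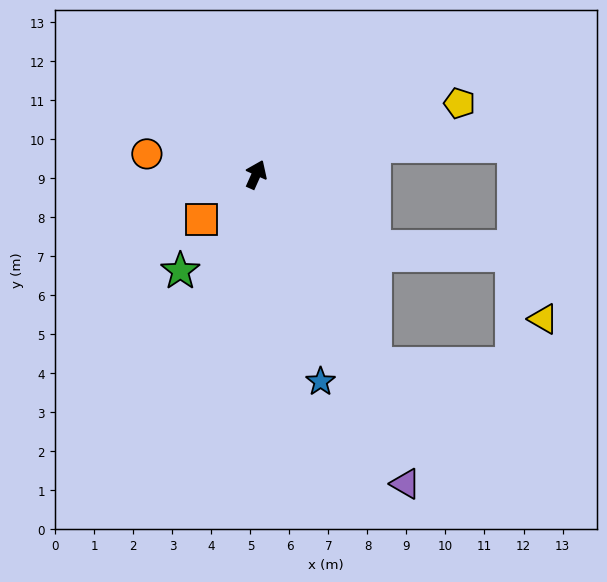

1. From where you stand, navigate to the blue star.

turn right 139°, forward 5.6 m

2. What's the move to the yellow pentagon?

turn right 47°, forward 5.5 m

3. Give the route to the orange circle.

turn left 103°, forward 2.9 m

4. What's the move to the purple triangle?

turn right 130°, forward 8.8 m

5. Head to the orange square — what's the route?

turn left 153°, forward 1.8 m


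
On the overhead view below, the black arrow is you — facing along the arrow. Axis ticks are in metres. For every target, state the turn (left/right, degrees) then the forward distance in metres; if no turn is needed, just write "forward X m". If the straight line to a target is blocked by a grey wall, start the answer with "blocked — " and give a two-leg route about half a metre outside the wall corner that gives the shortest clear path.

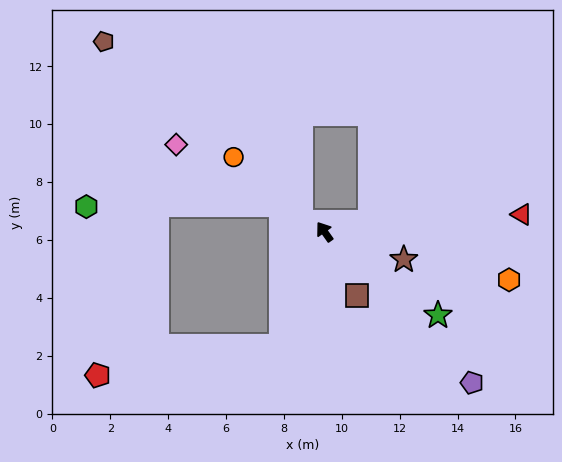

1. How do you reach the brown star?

turn right 145°, forward 2.9 m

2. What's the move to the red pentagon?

blocked — turn left 124°, forward 4.2 m, then turn right 60°, forward 6.4 m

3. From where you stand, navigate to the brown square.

turn left 172°, forward 2.5 m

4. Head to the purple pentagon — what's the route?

turn right 171°, forward 7.3 m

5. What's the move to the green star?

turn right 162°, forward 4.9 m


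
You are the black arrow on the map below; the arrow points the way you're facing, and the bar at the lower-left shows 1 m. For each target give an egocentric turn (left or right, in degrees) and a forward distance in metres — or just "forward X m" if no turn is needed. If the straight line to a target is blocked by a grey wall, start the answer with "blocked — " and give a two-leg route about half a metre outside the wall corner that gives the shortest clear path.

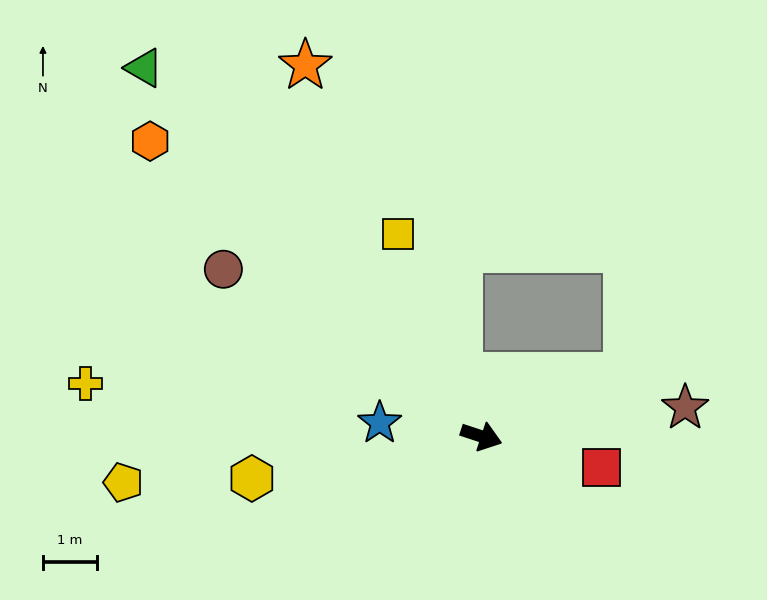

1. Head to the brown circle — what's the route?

turn left 165°, forward 5.7 m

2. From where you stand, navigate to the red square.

turn left 4°, forward 2.3 m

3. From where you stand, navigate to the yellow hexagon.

turn right 151°, forward 4.3 m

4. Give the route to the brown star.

turn left 26°, forward 3.8 m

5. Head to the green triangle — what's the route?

turn left 151°, forward 9.2 m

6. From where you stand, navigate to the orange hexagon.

turn left 157°, forward 8.2 m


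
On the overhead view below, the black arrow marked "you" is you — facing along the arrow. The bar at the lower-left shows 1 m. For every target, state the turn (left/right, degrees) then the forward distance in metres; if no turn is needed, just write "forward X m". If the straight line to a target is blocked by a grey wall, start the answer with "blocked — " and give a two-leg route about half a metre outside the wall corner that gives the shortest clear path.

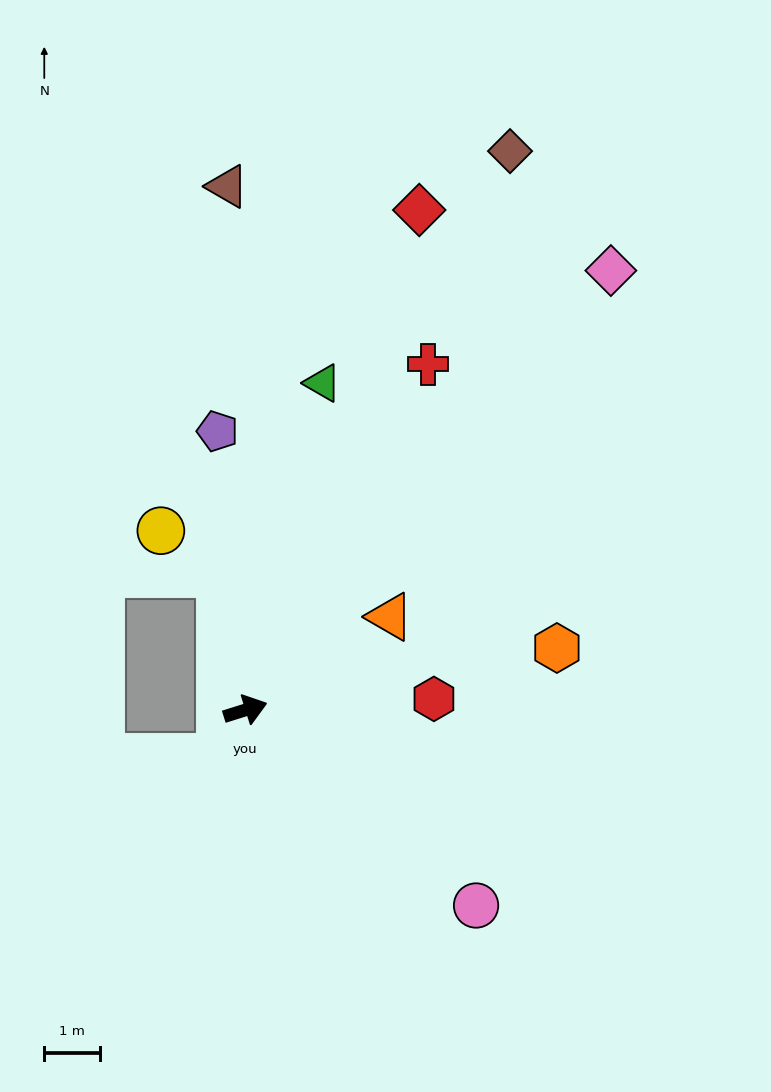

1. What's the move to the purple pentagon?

turn left 78°, forward 5.0 m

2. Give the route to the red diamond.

turn left 53°, forward 9.5 m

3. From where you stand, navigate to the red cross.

turn left 45°, forward 7.0 m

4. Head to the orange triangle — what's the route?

turn left 15°, forward 3.1 m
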